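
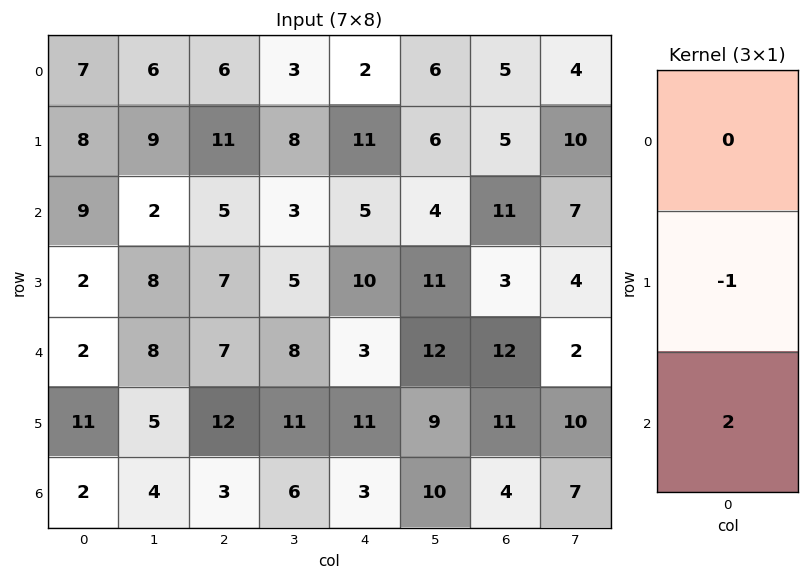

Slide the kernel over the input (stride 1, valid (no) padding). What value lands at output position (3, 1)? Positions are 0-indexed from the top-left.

2

The receptive field on the input at this output position is [8 / 8 / 5]. Elementwise product with the kernel and sum: 8·-1 + 5·2.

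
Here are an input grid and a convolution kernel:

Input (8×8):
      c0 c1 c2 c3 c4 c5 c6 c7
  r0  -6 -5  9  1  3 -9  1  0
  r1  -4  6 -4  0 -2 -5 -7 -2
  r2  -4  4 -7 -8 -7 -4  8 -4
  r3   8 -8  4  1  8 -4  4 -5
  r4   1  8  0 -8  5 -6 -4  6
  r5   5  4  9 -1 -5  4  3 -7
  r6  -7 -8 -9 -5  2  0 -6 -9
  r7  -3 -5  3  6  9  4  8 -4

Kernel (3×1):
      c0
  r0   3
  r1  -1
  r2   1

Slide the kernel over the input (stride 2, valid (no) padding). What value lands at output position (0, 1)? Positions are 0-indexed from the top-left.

24

The receptive field on the input at this output position is [9 / -4 / -7]. Elementwise product with the kernel and sum: 9·3 + -4·-1 + -7·1.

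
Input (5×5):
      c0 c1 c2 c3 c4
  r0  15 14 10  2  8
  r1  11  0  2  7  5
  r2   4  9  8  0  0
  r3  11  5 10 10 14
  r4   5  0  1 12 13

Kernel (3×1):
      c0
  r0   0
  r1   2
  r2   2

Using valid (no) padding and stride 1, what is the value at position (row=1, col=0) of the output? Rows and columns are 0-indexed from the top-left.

The receptive field on the input at this output position is [11 / 4 / 11]. Elementwise product with the kernel and sum: 4·2 + 11·2.

30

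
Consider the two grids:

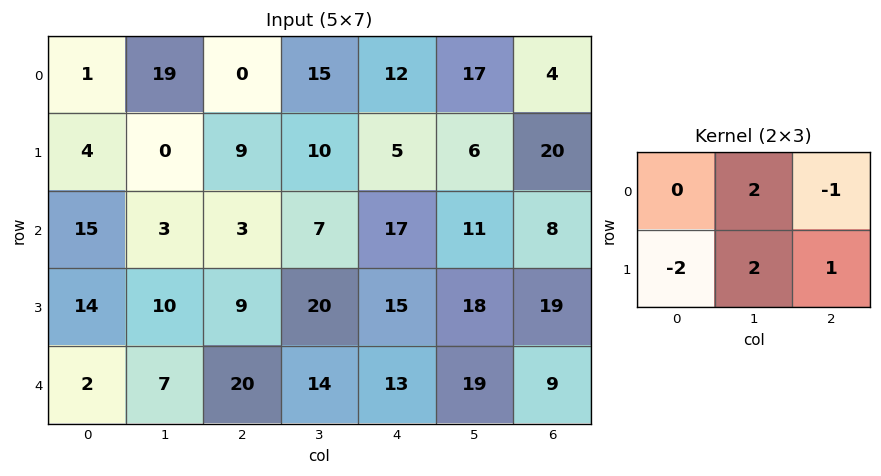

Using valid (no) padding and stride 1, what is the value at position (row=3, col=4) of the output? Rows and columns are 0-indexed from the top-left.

38

The receptive field on the input at this output position is [15 18 19 / 13 19 9]. Elementwise product with the kernel and sum: 18·2 + 19·-1 + 13·-2 + 19·2 + 9·1.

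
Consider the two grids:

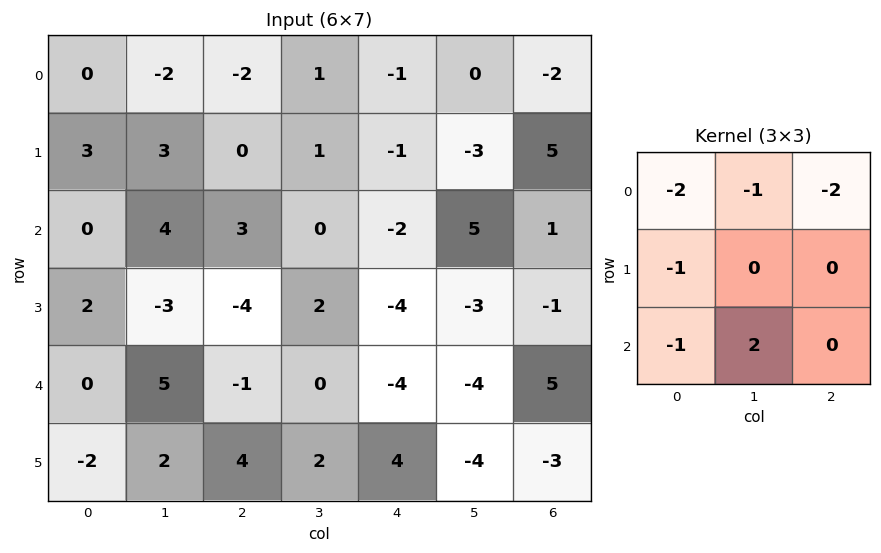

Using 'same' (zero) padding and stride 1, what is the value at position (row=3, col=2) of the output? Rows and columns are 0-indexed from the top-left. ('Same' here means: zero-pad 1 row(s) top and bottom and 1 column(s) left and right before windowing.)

-15

The receptive field on the zero-padded input at this output position is [4 3 0 / -3 -4 2 / 5 -1 0]. Elementwise product with the kernel and sum: 4·-2 + 3·-1 + 0·-2 + -3·-1 + 5·-1 + -1·2.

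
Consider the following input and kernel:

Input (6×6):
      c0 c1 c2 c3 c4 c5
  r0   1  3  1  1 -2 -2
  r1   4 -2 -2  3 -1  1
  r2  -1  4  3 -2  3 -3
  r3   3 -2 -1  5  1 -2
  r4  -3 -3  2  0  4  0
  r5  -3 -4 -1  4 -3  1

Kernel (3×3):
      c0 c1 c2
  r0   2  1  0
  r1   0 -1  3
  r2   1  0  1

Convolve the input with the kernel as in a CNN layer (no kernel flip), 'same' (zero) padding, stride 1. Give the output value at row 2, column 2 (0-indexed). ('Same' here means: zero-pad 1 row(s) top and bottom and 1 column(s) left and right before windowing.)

The receptive field on the zero-padded input at this output position is [-2 -2 3 / 4 3 -2 / -2 -1 5]. Elementwise product with the kernel and sum: -2·2 + -2·1 + 3·-1 + -2·3 + -2·1 + 5·1.

-12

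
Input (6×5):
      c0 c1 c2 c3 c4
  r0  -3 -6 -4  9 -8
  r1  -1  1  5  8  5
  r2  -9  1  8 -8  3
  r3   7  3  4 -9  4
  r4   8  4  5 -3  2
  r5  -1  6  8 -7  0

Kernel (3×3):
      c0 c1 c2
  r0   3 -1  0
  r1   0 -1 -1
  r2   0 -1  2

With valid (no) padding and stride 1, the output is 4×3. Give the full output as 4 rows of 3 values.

6 -51 -20
-8 -24 29
-29 -11 44
19 -19 29

Output[0,0]: The receptive field on the input at this output position is [-3 -6 -4 / -1 1 5 / -9 1 8]. Elementwise product with the kernel and sum: -3·3 + -6·-1 + 1·-1 + 5·-1 + 1·-1 + 8·2.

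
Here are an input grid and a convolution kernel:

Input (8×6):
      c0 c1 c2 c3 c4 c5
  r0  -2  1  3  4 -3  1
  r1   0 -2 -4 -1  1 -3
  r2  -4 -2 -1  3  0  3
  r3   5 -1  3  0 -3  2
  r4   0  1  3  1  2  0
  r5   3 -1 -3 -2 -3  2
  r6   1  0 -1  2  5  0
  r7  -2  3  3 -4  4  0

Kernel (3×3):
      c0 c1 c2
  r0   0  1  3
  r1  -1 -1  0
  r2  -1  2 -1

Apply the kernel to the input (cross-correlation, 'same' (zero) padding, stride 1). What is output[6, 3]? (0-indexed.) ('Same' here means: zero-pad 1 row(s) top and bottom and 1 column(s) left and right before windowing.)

The receptive field on the zero-padded input at this output position is [-3 -2 -3 / -1 2 5 / 3 -4 4]. Elementwise product with the kernel and sum: -2·1 + -3·3 + -1·-1 + 2·-1 + 3·-1 + -4·2 + 4·-1.

-27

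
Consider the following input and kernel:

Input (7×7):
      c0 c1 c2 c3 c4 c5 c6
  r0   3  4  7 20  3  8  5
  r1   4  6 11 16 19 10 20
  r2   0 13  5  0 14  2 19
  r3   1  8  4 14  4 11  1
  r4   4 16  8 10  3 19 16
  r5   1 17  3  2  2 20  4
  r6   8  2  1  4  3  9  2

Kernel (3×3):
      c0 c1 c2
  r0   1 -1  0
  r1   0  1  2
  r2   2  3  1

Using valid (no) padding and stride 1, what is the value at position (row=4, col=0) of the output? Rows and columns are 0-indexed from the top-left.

The receptive field on the input at this output position is [4 16 8 / 1 17 3 / 8 2 1]. Elementwise product with the kernel and sum: 4·1 + 16·-1 + 17·1 + 3·2 + 8·2 + 2·3 + 1·1.

34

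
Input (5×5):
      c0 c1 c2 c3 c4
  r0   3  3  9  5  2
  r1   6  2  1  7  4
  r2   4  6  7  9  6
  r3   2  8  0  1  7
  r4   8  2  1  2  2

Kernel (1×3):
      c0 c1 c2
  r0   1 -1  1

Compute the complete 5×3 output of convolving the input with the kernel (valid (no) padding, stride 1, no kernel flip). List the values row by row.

9 -1 6
5 8 -2
5 8 4
-6 9 6
7 3 1

Output[0,0]: The receptive field on the input at this output position is [3 3 9]. Elementwise product with the kernel and sum: 3·1 + 3·-1 + 9·1.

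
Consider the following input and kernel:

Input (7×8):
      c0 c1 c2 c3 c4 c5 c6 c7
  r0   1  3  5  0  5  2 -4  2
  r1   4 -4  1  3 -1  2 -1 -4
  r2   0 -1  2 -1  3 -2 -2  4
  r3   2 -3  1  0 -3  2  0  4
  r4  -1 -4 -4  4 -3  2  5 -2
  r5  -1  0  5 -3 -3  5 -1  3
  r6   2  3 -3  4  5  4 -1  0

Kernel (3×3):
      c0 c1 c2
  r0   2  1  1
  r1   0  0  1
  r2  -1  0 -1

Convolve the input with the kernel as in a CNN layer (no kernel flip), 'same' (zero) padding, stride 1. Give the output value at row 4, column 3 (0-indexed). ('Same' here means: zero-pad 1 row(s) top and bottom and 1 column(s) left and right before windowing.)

The receptive field on the zero-padded input at this output position is [1 0 -3 / -4 4 -3 / 5 -3 -3]. Elementwise product with the kernel and sum: 1·2 + 0·1 + -3·1 + -3·1 + 5·-1 + -3·-1.

-6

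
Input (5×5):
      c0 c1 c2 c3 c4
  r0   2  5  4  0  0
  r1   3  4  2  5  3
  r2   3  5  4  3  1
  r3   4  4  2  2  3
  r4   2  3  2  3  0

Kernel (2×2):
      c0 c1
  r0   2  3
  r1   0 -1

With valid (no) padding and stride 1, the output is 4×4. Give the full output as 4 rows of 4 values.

15 20 3 -3
13 10 16 18
17 20 15 6
17 12 7 13

Output[0,0]: The receptive field on the input at this output position is [2 5 / 3 4]. Elementwise product with the kernel and sum: 2·2 + 5·3 + 4·-1.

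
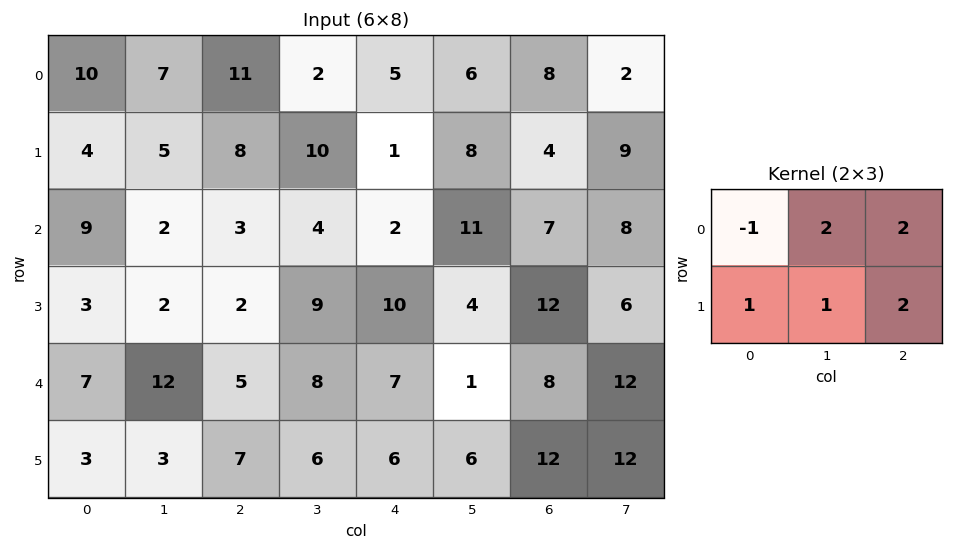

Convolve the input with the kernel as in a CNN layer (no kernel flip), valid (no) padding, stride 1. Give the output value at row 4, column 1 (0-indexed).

36

The receptive field on the input at this output position is [12 5 8 / 3 7 6]. Elementwise product with the kernel and sum: 12·-1 + 5·2 + 8·2 + 3·1 + 7·1 + 6·2.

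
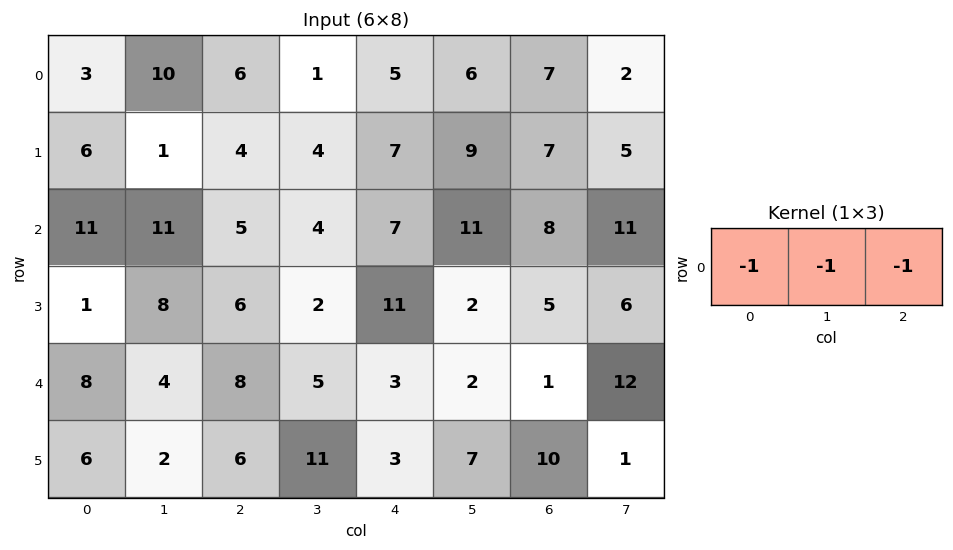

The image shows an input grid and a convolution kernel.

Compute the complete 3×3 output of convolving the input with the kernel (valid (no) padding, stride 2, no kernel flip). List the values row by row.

-19 -12 -18
-27 -16 -26
-20 -16 -6

Output[0,0]: The receptive field on the input at this output position is [3 10 6]. Elementwise product with the kernel and sum: 3·-1 + 10·-1 + 6·-1.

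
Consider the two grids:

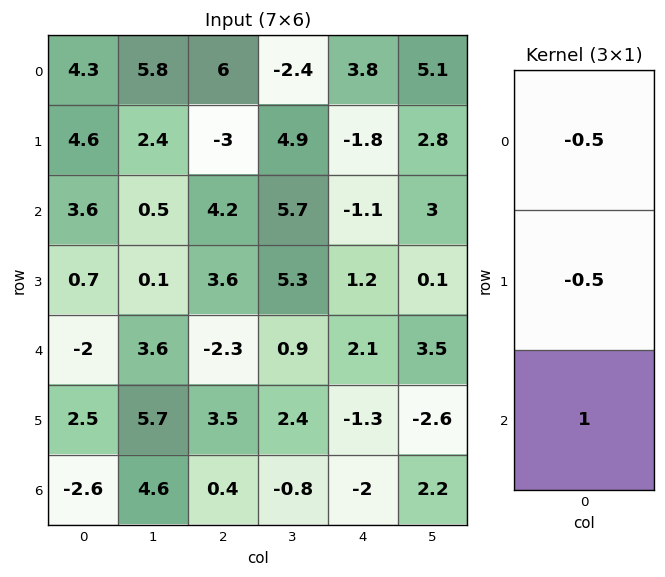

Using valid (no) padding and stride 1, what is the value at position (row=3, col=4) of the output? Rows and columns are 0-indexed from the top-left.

-2.95

The receptive field on the input at this output position is [1.2 / 2.1 / -1.3]. Elementwise product with the kernel and sum: 1.2·-0.5 + 2.1·-0.5 + -1.3·1.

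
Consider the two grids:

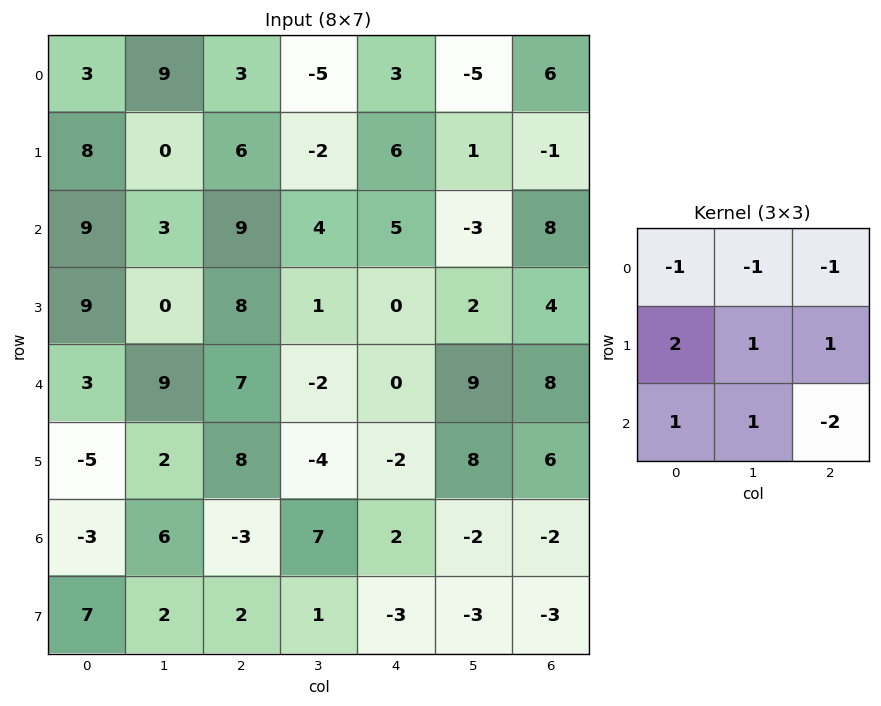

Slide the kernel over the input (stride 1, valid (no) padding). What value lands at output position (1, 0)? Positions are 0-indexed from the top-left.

The receptive field on the input at this output position is [8 0 6 / 9 3 9 / 9 0 8]. Elementwise product with the kernel and sum: 8·-1 + 0·-1 + 6·-1 + 9·2 + 3·1 + 9·1 + 9·1 + 0·1 + 8·-2.

9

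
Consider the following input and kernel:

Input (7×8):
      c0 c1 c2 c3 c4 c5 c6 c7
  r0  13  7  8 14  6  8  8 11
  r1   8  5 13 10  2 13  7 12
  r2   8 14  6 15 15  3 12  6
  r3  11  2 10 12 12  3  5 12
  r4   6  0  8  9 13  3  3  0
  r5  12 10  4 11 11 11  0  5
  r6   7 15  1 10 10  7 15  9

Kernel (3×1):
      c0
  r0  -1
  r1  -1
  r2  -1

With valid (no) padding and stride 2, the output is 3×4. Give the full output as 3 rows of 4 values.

Output[0,0]: The receptive field on the input at this output position is [13 / 8 / 8]. Elementwise product with the kernel and sum: 13·-1 + 8·-1 + 8·-1.
Output[0,1]: The receptive field on the input at this output position is [8 / 13 / 6]. Elementwise product with the kernel and sum: 8·-1 + 13·-1 + 6·-1.

-29 -27 -23 -27
-25 -24 -40 -20
-25 -13 -34 -18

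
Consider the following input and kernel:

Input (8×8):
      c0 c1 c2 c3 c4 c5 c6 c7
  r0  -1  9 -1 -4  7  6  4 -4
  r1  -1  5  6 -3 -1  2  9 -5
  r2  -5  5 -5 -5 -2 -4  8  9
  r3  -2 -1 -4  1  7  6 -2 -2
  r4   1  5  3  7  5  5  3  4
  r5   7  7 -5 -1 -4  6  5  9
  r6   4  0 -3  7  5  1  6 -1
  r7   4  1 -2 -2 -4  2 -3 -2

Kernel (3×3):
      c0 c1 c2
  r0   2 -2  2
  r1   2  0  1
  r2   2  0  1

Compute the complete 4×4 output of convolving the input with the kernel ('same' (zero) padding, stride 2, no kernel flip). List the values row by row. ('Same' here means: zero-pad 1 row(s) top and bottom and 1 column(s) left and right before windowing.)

14 21 -6 7
16 -4 -6 -13
14 38 23 47
1 29 31 23

Output[0,0]: The receptive field on the zero-padded input at this output position is [0 0 0 / 0 -1 9 / 0 -1 5]. Elementwise product with the kernel and sum: 0·2 + 0·-2 + 0·2 + 0·2 + 9·1 + 0·2 + 5·1.
Output[0,1]: The receptive field on the zero-padded input at this output position is [0 0 0 / 9 -1 -4 / 5 6 -3]. Elementwise product with the kernel and sum: 0·2 + 0·-2 + 0·2 + 9·2 + -4·1 + 5·2 + -3·1.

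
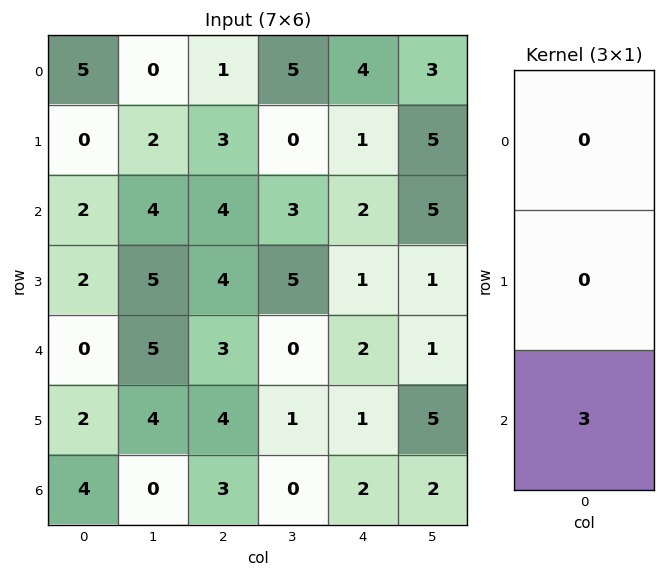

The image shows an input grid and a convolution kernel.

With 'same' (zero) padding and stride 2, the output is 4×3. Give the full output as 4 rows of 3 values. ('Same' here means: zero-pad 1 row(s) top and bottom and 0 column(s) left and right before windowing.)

0 9 3
6 12 3
6 12 3
0 0 0

Output[0,0]: The receptive field on the zero-padded input at this output position is [0 / 5 / 0]. Elementwise product with the kernel and sum: 0·3.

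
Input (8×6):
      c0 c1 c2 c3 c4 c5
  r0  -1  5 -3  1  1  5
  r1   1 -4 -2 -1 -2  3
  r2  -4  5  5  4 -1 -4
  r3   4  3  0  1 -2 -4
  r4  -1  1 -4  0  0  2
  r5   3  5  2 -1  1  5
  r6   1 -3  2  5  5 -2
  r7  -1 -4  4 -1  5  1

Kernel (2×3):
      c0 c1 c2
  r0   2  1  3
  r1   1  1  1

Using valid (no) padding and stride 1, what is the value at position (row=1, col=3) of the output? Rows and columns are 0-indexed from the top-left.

4

The receptive field on the input at this output position is [-1 -2 3 / 4 -1 -4]. Elementwise product with the kernel and sum: -1·2 + -2·1 + 3·3 + 4·1 + -1·1 + -4·1.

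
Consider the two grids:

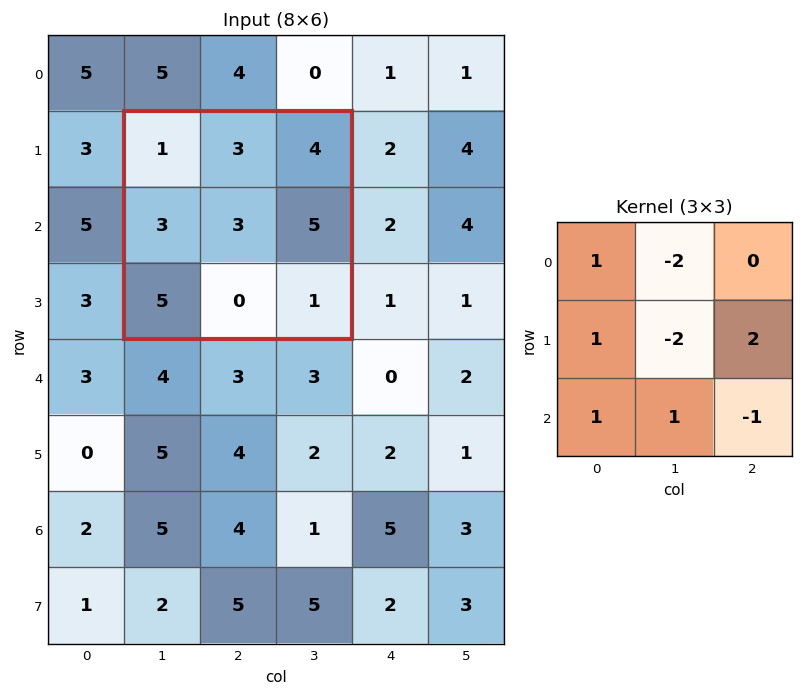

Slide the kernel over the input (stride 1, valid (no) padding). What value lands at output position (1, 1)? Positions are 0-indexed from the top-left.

6

The receptive field on the input at this output position is [1 3 4 / 3 3 5 / 5 0 1]. Elementwise product with the kernel and sum: 1·1 + 3·-2 + 3·1 + 3·-2 + 5·2 + 5·1 + 0·1 + 1·-1.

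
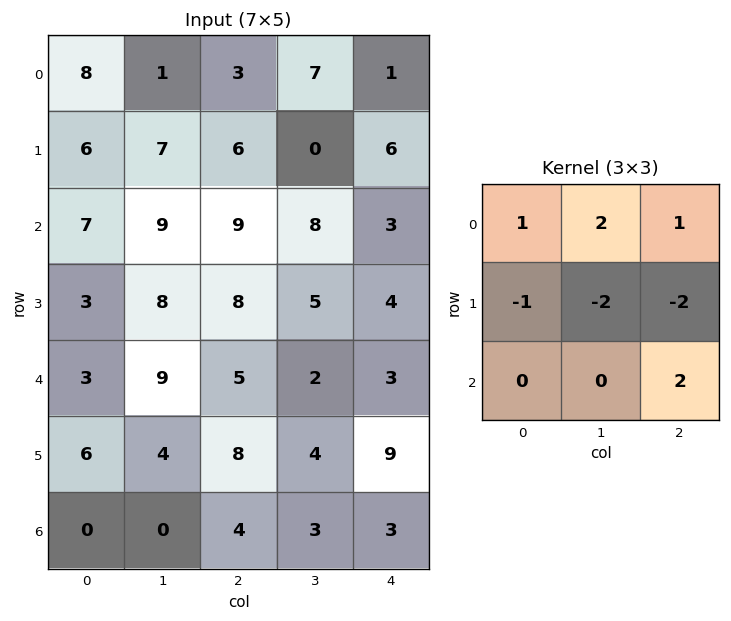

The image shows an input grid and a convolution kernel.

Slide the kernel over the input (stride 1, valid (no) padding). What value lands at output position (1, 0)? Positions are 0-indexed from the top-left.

-1

The receptive field on the input at this output position is [6 7 6 / 7 9 9 / 3 8 8]. Elementwise product with the kernel and sum: 6·1 + 7·2 + 6·1 + 7·-1 + 9·-2 + 9·-2 + 8·2.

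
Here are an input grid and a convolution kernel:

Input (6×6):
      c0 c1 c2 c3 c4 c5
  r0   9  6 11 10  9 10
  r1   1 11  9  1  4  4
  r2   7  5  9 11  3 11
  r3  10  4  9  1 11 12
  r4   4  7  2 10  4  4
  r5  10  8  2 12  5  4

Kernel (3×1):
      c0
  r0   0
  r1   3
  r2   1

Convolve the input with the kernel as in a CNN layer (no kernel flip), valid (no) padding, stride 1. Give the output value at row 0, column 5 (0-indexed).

The receptive field on the input at this output position is [10 / 4 / 11]. Elementwise product with the kernel and sum: 4·3 + 11·1.

23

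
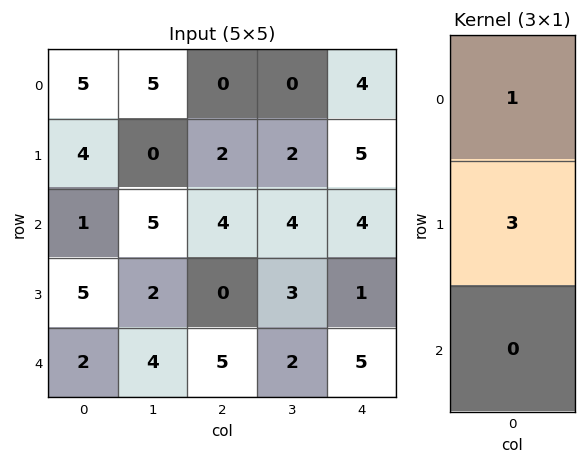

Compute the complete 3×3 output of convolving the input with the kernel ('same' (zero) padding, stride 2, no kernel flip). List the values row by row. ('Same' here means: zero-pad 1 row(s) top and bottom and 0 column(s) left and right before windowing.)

15 0 12
7 14 17
11 15 16

Output[0,0]: The receptive field on the zero-padded input at this output position is [0 / 5 / 4]. Elementwise product with the kernel and sum: 0·1 + 5·3.
Output[0,1]: The receptive field on the zero-padded input at this output position is [0 / 0 / 2]. Elementwise product with the kernel and sum: 0·1 + 0·3.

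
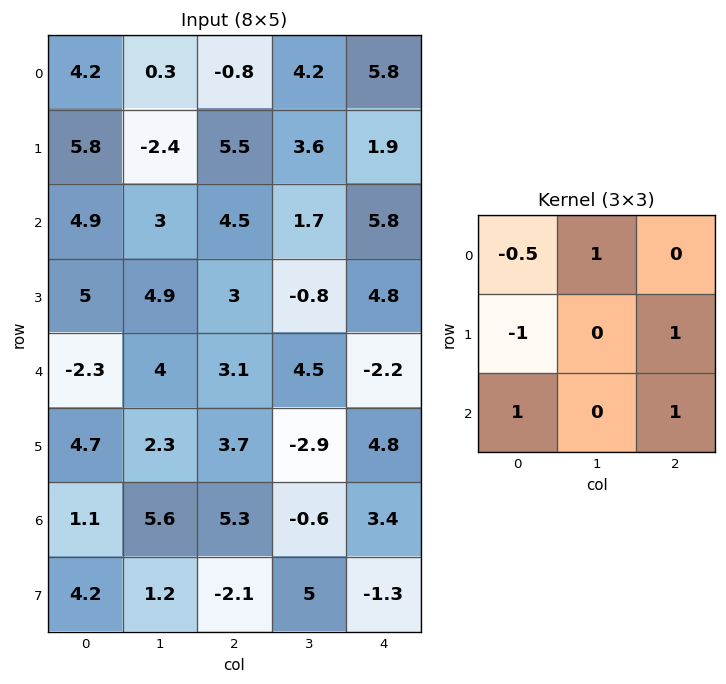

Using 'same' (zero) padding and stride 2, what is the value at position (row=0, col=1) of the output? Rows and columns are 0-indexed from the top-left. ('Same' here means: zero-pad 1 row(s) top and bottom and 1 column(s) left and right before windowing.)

5.1

The receptive field on the zero-padded input at this output position is [0 0 0 / 0.3 -0.8 4.2 / -2.4 5.5 3.6]. Elementwise product with the kernel and sum: 0·-0.5 + 0·1 + 0.3·-1 + 4.2·1 + -2.4·1 + 3.6·1.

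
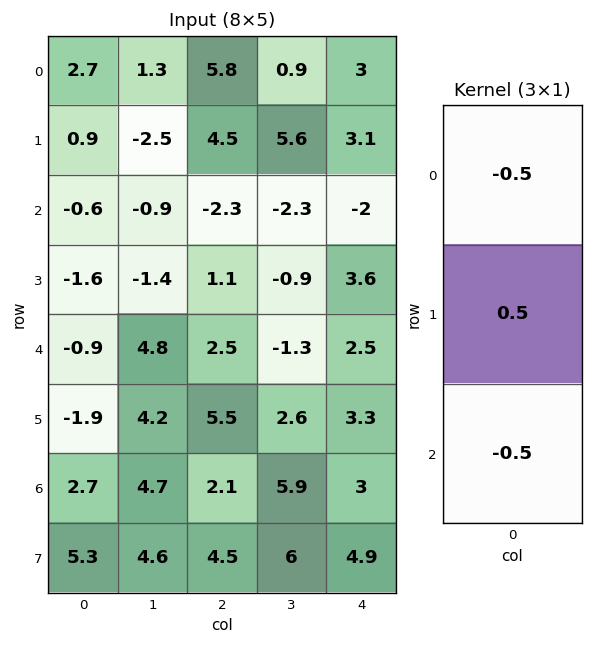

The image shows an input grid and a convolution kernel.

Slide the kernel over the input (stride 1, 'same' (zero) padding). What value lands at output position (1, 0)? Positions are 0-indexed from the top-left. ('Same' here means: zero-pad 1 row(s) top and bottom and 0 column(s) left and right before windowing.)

The receptive field on the zero-padded input at this output position is [2.7 / 0.9 / -0.6]. Elementwise product with the kernel and sum: 2.7·-0.5 + 0.9·0.5 + -0.6·-0.5.

-0.6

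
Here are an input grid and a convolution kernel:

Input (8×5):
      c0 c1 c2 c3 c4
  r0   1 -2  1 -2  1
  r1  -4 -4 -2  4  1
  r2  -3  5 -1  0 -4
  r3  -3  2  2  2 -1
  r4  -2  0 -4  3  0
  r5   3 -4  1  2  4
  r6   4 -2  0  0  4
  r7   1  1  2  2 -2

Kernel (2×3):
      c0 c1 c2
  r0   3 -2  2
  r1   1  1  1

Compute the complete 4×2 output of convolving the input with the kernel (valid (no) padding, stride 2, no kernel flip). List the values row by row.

-1 12
-20 -8
-14 -11
20 10

Output[0,0]: The receptive field on the input at this output position is [1 -2 1 / -4 -4 -2]. Elementwise product with the kernel and sum: 1·3 + -2·-2 + 1·2 + -4·1 + -4·1 + -2·1.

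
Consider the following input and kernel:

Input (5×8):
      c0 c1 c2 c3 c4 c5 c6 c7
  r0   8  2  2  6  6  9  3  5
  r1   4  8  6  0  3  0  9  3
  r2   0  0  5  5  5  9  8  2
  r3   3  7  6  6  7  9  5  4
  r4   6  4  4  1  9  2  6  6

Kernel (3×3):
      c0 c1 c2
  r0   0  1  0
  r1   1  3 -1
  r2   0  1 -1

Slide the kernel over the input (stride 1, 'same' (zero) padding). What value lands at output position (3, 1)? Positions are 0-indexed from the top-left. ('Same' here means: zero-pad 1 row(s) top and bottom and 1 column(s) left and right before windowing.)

The receptive field on the zero-padded input at this output position is [0 0 5 / 3 7 6 / 6 4 4]. Elementwise product with the kernel and sum: 0·1 + 3·1 + 7·3 + 6·-1 + 4·1 + 4·-1.

18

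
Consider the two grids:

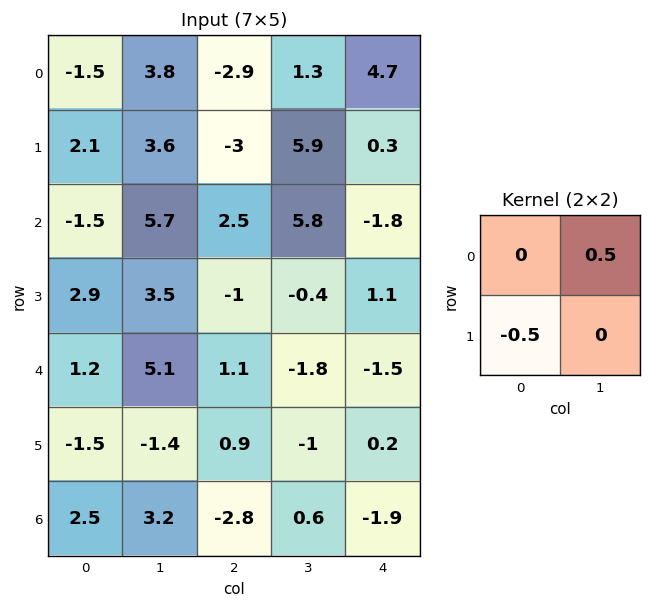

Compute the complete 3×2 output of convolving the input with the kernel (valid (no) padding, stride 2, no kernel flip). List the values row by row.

Output[0,0]: The receptive field on the input at this output position is [-1.5 3.8 / 2.1 3.6]. Elementwise product with the kernel and sum: 3.8·0.5 + 2.1·-0.5.
Output[0,1]: The receptive field on the input at this output position is [-2.9 1.3 / -3 5.9]. Elementwise product with the kernel and sum: 1.3·0.5 + -3·-0.5.

0.85 2.15
1.4 3.4
3.3 -1.35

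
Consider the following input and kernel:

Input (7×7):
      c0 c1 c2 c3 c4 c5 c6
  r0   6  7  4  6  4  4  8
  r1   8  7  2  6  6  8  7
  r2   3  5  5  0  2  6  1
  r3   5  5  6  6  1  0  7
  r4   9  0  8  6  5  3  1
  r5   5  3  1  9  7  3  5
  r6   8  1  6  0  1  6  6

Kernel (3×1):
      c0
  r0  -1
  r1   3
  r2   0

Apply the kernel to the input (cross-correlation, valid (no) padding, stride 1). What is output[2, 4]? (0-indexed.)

1

The receptive field on the input at this output position is [2 / 1 / 5]. Elementwise product with the kernel and sum: 2·-1 + 1·3.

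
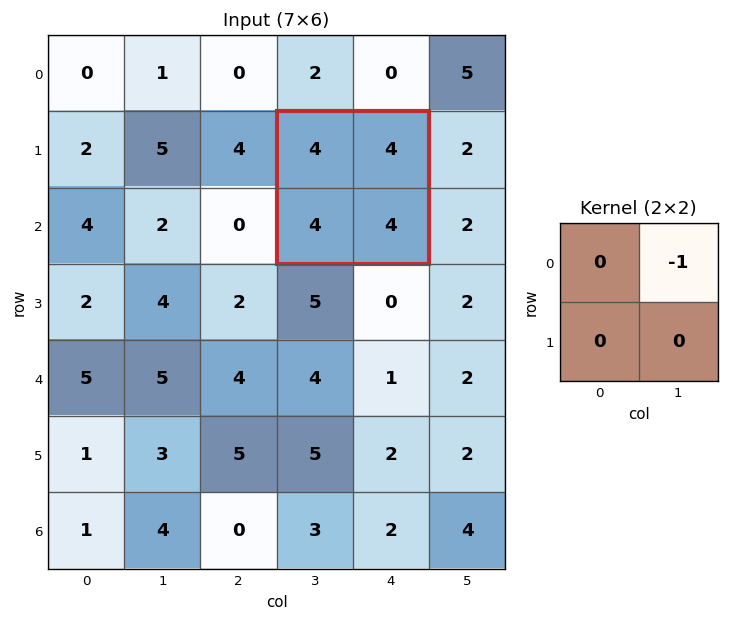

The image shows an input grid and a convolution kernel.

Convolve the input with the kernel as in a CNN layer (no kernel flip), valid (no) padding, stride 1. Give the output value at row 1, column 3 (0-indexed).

The receptive field on the input at this output position is [4 4 / 4 4]. Elementwise product with the kernel and sum: 4·-1.

-4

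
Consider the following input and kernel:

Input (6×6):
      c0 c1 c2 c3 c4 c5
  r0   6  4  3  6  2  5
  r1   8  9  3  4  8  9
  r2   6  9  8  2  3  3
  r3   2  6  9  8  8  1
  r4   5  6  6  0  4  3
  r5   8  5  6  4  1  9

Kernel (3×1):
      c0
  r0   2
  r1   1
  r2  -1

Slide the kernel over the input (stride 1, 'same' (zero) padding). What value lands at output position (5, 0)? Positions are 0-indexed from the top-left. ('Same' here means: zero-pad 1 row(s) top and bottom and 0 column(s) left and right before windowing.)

The receptive field on the zero-padded input at this output position is [5 / 8 / 0]. Elementwise product with the kernel and sum: 5·2 + 8·1 + 0·-1.

18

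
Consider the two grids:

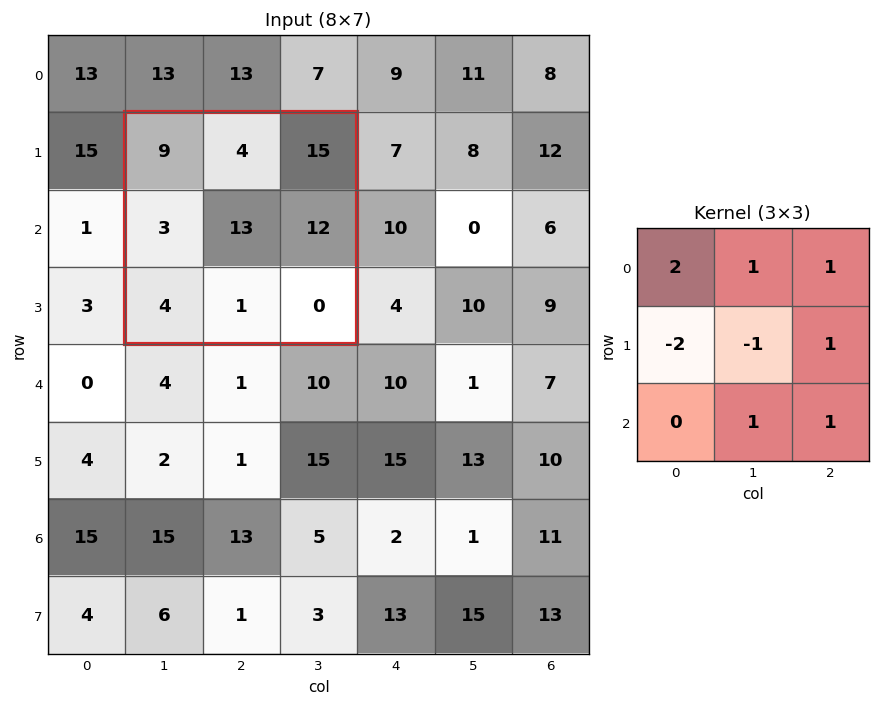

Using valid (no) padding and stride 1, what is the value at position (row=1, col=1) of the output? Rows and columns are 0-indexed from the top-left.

The receptive field on the input at this output position is [9 4 15 / 3 13 12 / 4 1 0]. Elementwise product with the kernel and sum: 9·2 + 4·1 + 15·1 + 3·-2 + 13·-1 + 12·1 + 1·1 + 0·1.

31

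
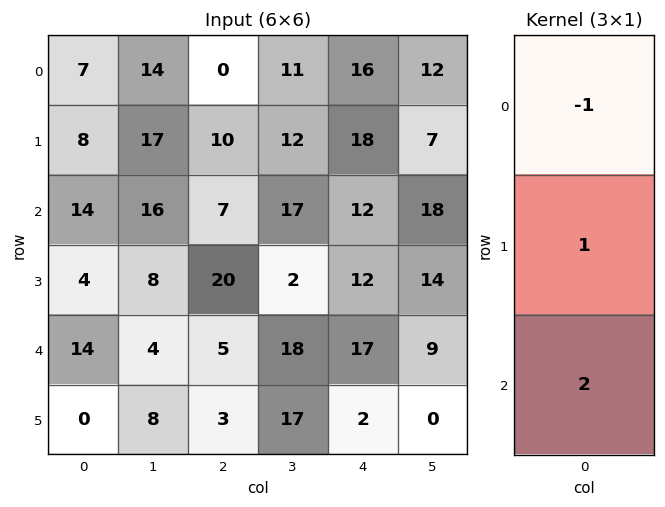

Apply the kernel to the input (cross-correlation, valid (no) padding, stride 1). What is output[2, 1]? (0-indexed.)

0

The receptive field on the input at this output position is [16 / 8 / 4]. Elementwise product with the kernel and sum: 16·-1 + 8·1 + 4·2.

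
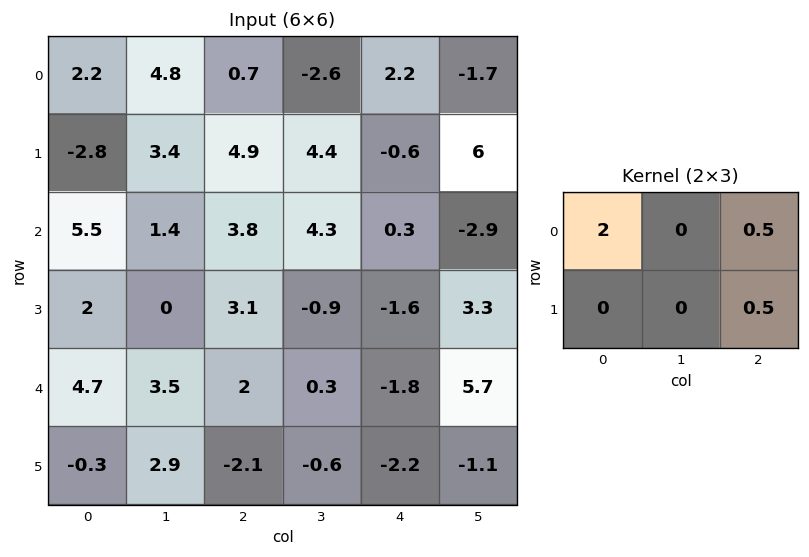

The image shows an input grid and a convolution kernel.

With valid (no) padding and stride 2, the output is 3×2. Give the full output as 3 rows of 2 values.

Output[0,0]: The receptive field on the input at this output position is [2.2 4.8 0.7 / -2.8 3.4 4.9]. Elementwise product with the kernel and sum: 2.2·2 + 0.7·0.5 + 4.9·0.5.

7.2 2.2
14.45 6.95
9.35 2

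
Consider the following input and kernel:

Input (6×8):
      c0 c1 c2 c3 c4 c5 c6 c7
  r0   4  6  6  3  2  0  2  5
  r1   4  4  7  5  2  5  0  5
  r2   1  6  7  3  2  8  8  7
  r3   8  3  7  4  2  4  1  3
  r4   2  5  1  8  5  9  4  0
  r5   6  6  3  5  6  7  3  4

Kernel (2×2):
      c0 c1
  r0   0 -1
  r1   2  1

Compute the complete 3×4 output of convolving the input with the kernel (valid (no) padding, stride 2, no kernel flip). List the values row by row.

Output[0,0]: The receptive field on the input at this output position is [4 6 / 4 4]. Elementwise product with the kernel and sum: 6·-1 + 4·2 + 4·1.
Output[0,1]: The receptive field on the input at this output position is [6 3 / 7 5]. Elementwise product with the kernel and sum: 3·-1 + 7·2 + 5·1.

6 16 9 0
13 15 0 -2
13 3 10 10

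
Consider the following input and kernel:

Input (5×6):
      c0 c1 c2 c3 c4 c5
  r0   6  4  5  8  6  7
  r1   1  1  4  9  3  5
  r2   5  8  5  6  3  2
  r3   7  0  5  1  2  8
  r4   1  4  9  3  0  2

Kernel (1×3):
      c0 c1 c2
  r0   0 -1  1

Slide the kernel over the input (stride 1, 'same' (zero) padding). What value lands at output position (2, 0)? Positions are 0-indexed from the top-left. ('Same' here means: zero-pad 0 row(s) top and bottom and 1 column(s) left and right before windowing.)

3

The receptive field on the zero-padded input at this output position is [0 5 8]. Elementwise product with the kernel and sum: 5·-1 + 8·1.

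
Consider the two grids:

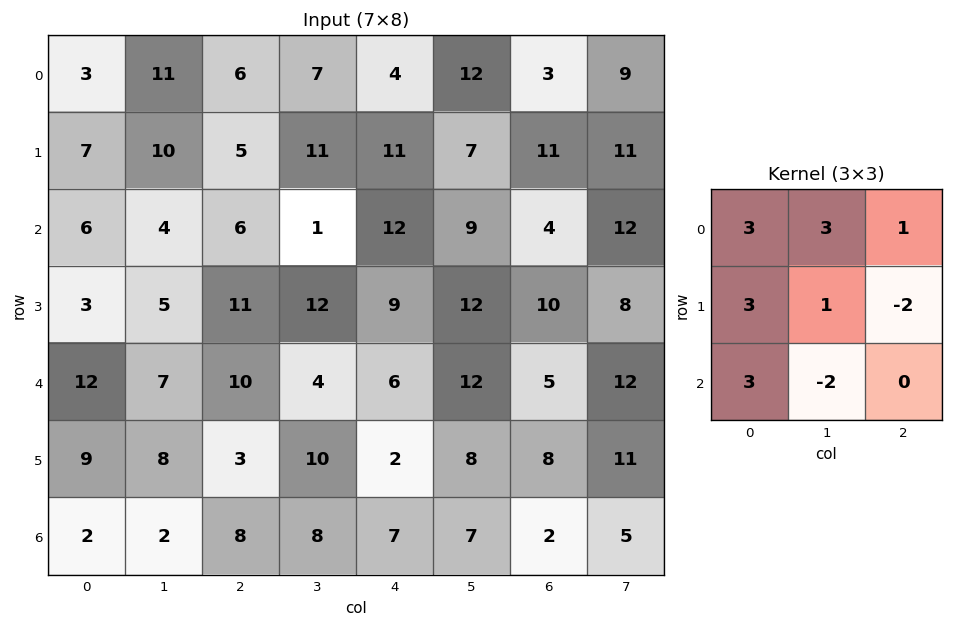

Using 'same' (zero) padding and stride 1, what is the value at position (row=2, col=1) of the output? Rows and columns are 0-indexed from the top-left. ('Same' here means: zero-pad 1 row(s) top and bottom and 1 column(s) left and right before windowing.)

65

The receptive field on the zero-padded input at this output position is [7 10 5 / 6 4 6 / 3 5 11]. Elementwise product with the kernel and sum: 7·3 + 10·3 + 5·1 + 6·3 + 4·1 + 6·-2 + 3·3 + 5·-2.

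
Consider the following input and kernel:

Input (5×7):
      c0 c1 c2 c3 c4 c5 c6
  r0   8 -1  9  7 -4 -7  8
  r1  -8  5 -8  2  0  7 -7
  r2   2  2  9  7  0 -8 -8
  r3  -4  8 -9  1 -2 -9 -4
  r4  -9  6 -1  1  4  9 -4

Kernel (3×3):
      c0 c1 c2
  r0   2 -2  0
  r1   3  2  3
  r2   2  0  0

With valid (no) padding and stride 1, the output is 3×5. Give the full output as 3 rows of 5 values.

-16 -11 2 63 -1
3 87 3 3 -58
-41 7 -29 -12 -12

Output[0,0]: The receptive field on the input at this output position is [8 -1 9 / -8 5 -8 / 2 2 9]. Elementwise product with the kernel and sum: 8·2 + -1·-2 + -8·3 + 5·2 + -8·3 + 2·2.
Output[0,1]: The receptive field on the input at this output position is [-1 9 7 / 5 -8 2 / 2 9 7]. Elementwise product with the kernel and sum: -1·2 + 9·-2 + 5·3 + -8·2 + 2·3 + 2·2.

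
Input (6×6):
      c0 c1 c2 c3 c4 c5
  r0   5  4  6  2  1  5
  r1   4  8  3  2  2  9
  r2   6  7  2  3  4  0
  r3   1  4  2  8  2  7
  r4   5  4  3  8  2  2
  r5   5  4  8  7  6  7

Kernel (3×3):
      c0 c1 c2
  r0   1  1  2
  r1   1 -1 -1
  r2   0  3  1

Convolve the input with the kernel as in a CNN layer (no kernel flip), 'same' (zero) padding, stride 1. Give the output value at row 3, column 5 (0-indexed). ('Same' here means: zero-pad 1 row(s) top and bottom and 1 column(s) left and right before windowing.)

The receptive field on the zero-padded input at this output position is [4 0 0 / 2 7 0 / 2 2 0]. Elementwise product with the kernel and sum: 4·1 + 0·1 + 0·2 + 2·1 + 7·-1 + 0·-1 + 2·3 + 0·1.

5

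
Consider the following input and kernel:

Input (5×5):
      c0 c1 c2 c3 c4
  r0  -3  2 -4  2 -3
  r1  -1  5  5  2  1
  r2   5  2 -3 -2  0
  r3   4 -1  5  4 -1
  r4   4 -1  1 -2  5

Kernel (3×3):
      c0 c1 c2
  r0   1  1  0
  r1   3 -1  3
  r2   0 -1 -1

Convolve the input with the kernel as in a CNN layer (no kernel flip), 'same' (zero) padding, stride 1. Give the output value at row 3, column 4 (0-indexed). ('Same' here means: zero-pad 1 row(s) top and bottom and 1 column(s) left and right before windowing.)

The receptive field on the zero-padded input at this output position is [-2 0 0 / 4 -1 0 / -2 5 0]. Elementwise product with the kernel and sum: -2·1 + 0·1 + 4·3 + -1·-1 + 0·3 + 5·-1 + 0·-1.

6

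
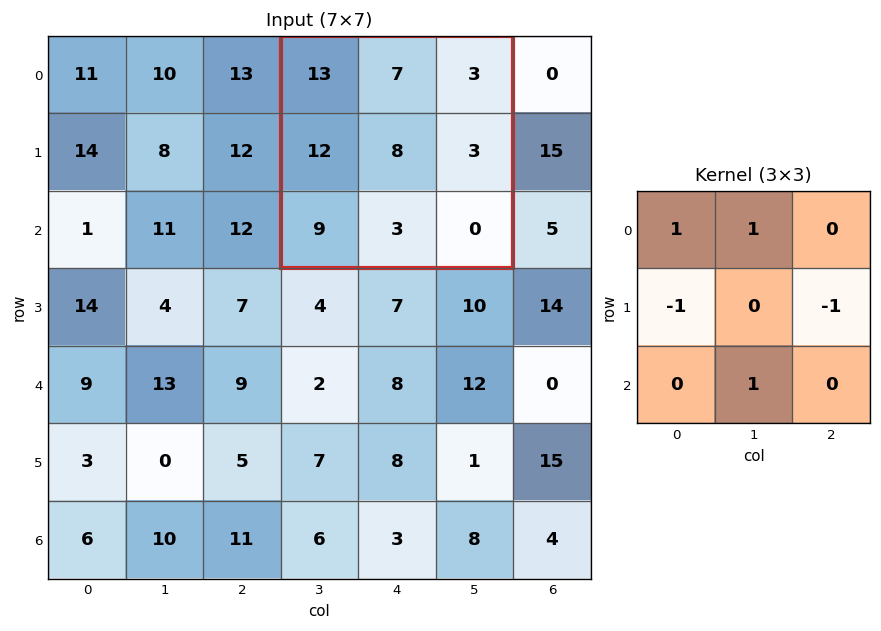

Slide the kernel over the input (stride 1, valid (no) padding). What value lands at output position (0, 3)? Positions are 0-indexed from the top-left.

The receptive field on the input at this output position is [13 7 3 / 12 8 3 / 9 3 0]. Elementwise product with the kernel and sum: 13·1 + 7·1 + 12·-1 + 3·-1 + 3·1.

8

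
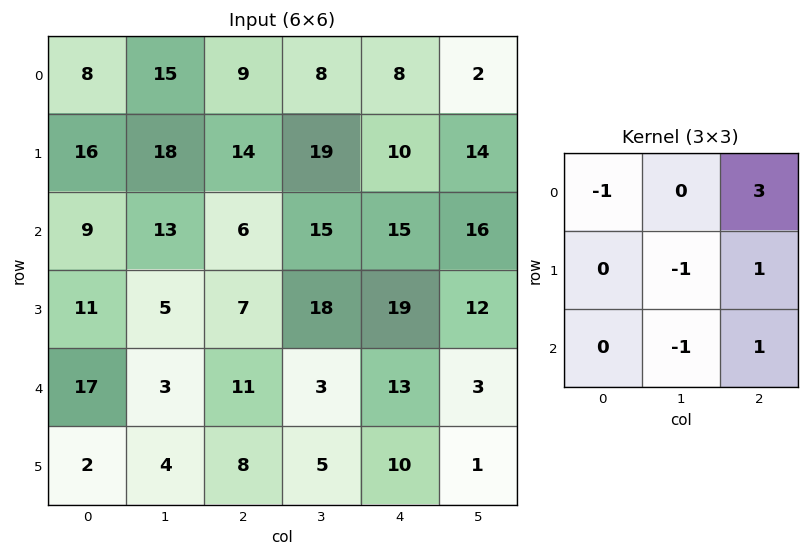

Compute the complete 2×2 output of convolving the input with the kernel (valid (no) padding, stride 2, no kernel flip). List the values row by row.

Output[0,0]: The receptive field on the input at this output position is [8 15 9 / 16 18 14 / 9 13 6]. Elementwise product with the kernel and sum: 8·-1 + 9·3 + 18·-1 + 14·1 + 13·-1 + 6·1.
Output[0,1]: The receptive field on the input at this output position is [9 8 8 / 14 19 10 / 6 15 15]. Elementwise product with the kernel and sum: 9·-1 + 8·3 + 19·-1 + 10·1 + 15·-1 + 15·1.

8 6
19 50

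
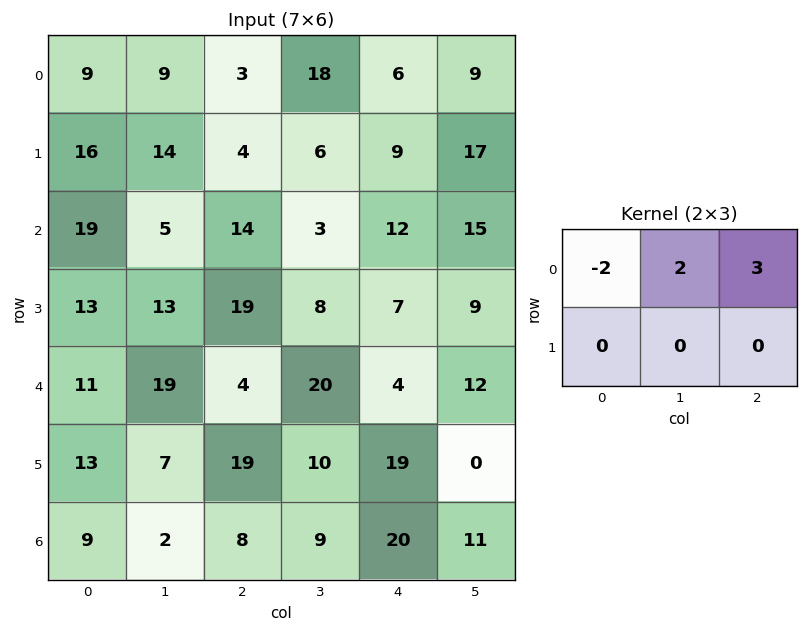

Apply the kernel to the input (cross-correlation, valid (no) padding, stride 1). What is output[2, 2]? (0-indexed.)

14

The receptive field on the input at this output position is [14 3 12 / 19 8 7]. Elementwise product with the kernel and sum: 14·-2 + 3·2 + 12·3.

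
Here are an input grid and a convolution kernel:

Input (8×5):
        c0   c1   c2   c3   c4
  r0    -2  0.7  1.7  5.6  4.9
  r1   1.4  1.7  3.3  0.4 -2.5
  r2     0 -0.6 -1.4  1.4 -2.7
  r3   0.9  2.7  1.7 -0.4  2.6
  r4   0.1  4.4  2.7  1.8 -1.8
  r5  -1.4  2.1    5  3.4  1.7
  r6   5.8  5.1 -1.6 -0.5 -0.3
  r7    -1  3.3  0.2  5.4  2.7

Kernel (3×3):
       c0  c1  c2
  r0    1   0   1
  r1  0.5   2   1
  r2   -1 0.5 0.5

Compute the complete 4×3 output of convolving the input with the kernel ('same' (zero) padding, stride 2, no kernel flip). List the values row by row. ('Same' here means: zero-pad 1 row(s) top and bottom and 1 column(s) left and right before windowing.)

-1.75 9.5 10.95
2.9 -1.65 -2.6
7.65 13.8 -5.65
19.95 3.85 -1.5

Output[0,0]: The receptive field on the zero-padded input at this output position is [0 0 0 / 0 -2 0.7 / 0 1.4 1.7]. Elementwise product with the kernel and sum: 0·1 + 0·1 + 0·0.5 + -2·2 + 0.7·1 + 0·-1 + 1.4·0.5 + 1.7·0.5.
Output[0,1]: The receptive field on the zero-padded input at this output position is [0 0 0 / 0.7 1.7 5.6 / 1.7 3.3 0.4]. Elementwise product with the kernel and sum: 0·1 + 0·1 + 0.7·0.5 + 1.7·2 + 5.6·1 + 1.7·-1 + 3.3·0.5 + 0.4·0.5.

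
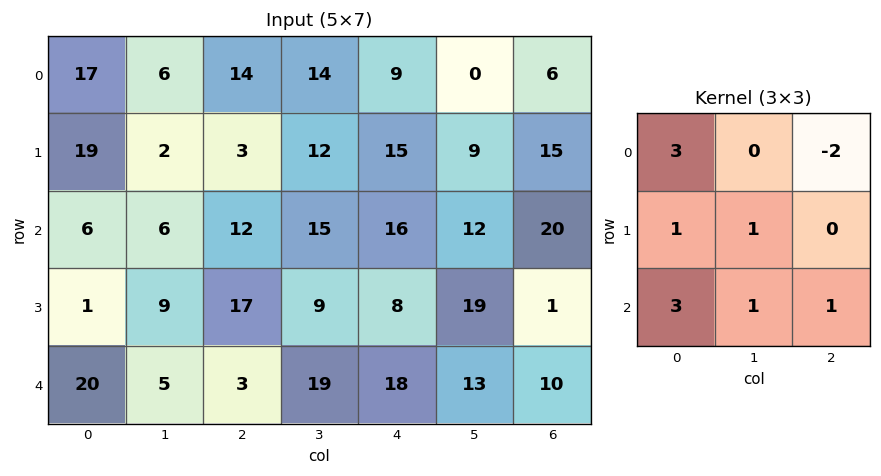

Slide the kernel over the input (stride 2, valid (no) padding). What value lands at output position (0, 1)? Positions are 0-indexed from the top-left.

106

The receptive field on the input at this output position is [14 14 9 / 3 12 15 / 12 15 16]. Elementwise product with the kernel and sum: 14·3 + 9·-2 + 3·1 + 12·1 + 12·3 + 15·1 + 16·1.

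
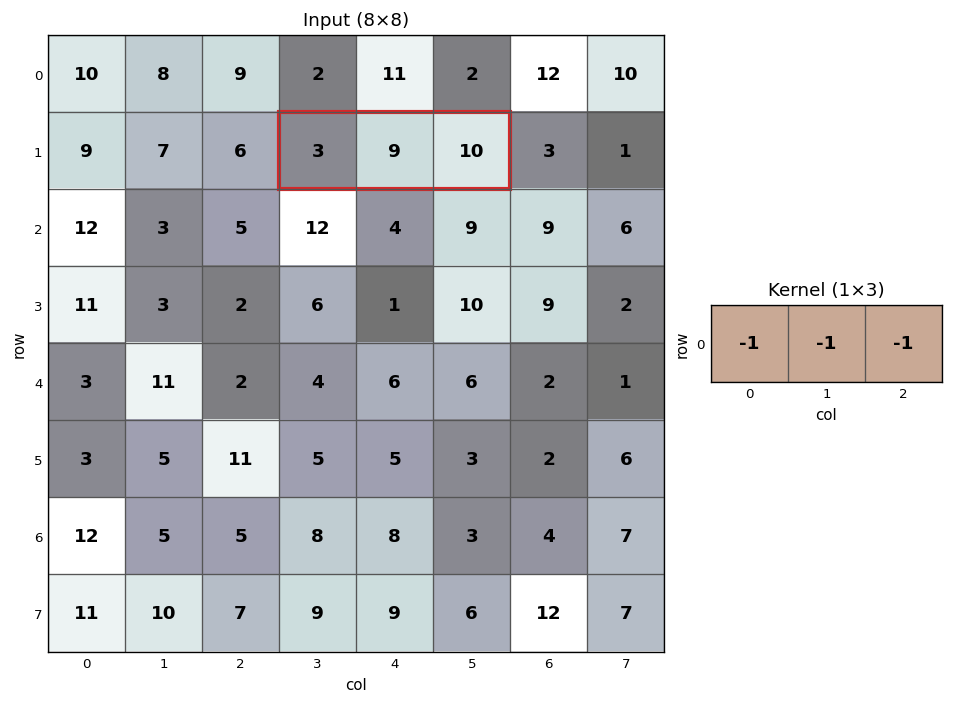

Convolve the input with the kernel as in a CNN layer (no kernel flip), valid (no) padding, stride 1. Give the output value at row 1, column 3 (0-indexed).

-22

The receptive field on the input at this output position is [3 9 10]. Elementwise product with the kernel and sum: 3·-1 + 9·-1 + 10·-1.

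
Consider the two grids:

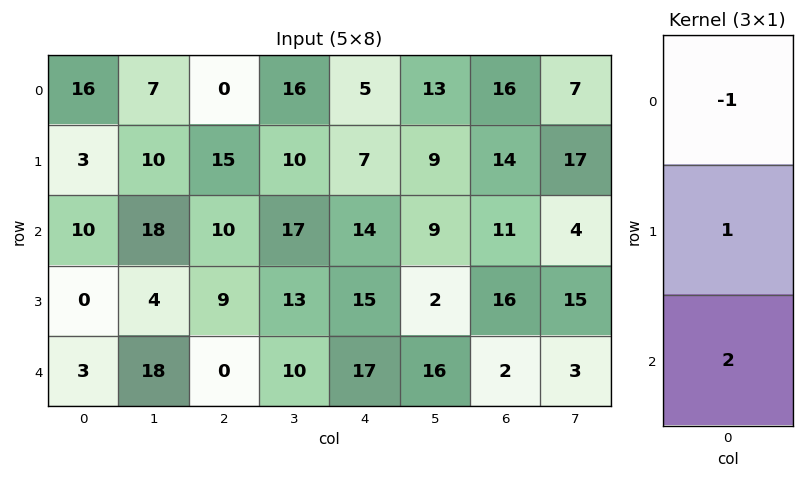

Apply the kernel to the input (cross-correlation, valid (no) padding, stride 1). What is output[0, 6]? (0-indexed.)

The receptive field on the input at this output position is [16 / 14 / 11]. Elementwise product with the kernel and sum: 16·-1 + 14·1 + 11·2.

20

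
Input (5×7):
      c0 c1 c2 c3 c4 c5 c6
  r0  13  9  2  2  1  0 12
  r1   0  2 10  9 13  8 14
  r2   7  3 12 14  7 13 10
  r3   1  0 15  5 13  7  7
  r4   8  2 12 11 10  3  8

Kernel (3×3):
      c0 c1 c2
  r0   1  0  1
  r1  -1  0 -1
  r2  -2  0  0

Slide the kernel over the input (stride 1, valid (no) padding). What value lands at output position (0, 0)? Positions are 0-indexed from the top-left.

The receptive field on the input at this output position is [13 9 2 / 0 2 10 / 7 3 12]. Elementwise product with the kernel and sum: 13·1 + 2·1 + 0·-1 + 10·-1 + 7·-2.

-9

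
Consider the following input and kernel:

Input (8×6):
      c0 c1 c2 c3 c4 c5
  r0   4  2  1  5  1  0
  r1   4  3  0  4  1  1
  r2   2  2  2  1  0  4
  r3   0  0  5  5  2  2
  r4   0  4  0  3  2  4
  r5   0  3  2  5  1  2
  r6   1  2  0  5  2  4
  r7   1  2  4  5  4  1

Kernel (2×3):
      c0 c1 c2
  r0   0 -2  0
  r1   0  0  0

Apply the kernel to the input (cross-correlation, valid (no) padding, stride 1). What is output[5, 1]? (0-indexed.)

The receptive field on the input at this output position is [3 2 5 / 2 0 5]. Elementwise product with the kernel and sum: 2·-2.

-4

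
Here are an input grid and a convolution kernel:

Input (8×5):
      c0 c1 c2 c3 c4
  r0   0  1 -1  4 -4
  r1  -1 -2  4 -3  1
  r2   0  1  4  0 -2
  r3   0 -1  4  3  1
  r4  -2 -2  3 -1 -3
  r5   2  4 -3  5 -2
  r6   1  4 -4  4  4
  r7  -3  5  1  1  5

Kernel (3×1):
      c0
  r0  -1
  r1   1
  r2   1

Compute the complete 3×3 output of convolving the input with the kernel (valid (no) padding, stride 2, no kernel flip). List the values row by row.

-1 9 3
-2 3 0
5 -10 5

Output[0,0]: The receptive field on the input at this output position is [0 / -1 / 0]. Elementwise product with the kernel and sum: 0·-1 + -1·1 + 0·1.
Output[0,1]: The receptive field on the input at this output position is [-1 / 4 / 4]. Elementwise product with the kernel and sum: -1·-1 + 4·1 + 4·1.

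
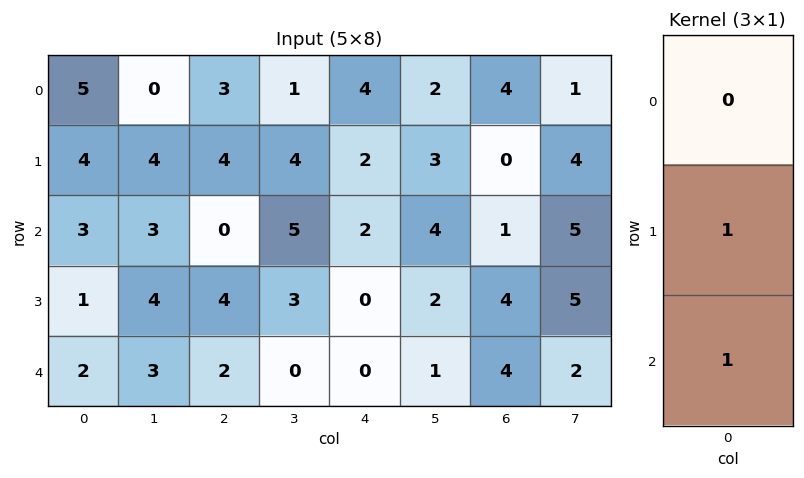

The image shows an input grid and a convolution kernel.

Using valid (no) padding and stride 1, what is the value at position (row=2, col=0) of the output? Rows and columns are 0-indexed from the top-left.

3

The receptive field on the input at this output position is [3 / 1 / 2]. Elementwise product with the kernel and sum: 1·1 + 2·1.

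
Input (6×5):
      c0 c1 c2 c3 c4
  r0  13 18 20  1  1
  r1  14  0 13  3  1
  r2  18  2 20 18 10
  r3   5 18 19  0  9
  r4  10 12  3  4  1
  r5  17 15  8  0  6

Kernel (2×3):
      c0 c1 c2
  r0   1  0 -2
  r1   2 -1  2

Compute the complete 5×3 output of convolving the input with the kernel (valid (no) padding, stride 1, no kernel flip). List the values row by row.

Output[0,0]: The receptive field on the input at this output position is [13 18 20 / 14 0 13]. Elementwise product with the kernel and sum: 13·1 + 20·-2 + 14·2 + 0·-1 + 13·2.

27 9 43
62 14 53
8 -17 56
-19 47 5
39 26 29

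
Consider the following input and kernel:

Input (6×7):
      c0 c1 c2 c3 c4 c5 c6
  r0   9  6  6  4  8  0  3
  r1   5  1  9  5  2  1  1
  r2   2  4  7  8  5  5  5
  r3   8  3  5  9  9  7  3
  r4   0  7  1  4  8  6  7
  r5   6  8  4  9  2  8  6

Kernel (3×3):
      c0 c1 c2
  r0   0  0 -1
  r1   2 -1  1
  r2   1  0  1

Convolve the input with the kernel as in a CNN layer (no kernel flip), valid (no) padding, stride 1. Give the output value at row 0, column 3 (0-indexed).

22

The receptive field on the input at this output position is [4 8 0 / 5 2 1 / 8 5 5]. Elementwise product with the kernel and sum: 0·-1 + 5·2 + 2·-1 + 1·1 + 8·1 + 5·1.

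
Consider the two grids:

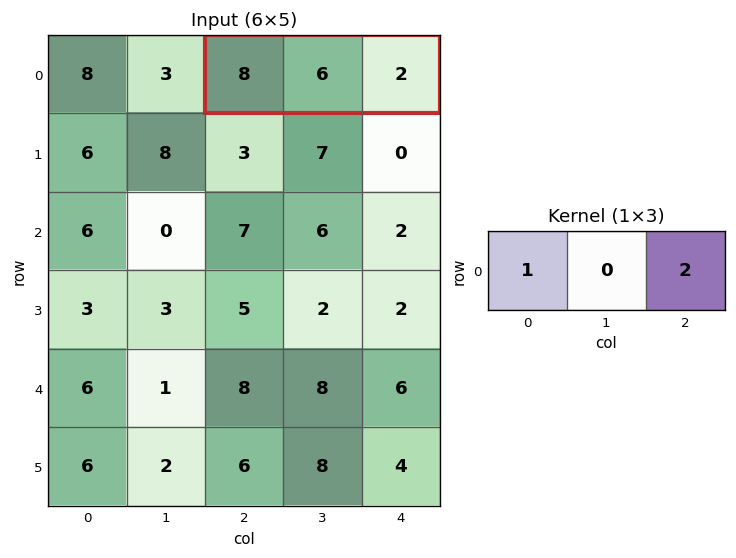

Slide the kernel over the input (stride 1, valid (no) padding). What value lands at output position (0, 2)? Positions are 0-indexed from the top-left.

12

The receptive field on the input at this output position is [8 6 2]. Elementwise product with the kernel and sum: 8·1 + 2·2.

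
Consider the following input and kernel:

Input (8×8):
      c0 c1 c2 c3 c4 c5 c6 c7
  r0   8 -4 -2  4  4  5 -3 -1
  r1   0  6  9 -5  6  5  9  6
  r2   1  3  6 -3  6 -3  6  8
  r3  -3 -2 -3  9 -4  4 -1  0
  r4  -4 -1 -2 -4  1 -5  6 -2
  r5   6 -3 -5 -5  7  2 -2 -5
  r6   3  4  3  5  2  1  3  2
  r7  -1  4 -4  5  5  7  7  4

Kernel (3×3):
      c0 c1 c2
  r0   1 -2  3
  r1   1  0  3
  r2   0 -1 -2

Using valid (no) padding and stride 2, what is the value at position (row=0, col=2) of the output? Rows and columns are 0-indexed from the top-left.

The receptive field on the input at this output position is [4 5 -3 / 6 5 9 / 6 -3 6]. Elementwise product with the kernel and sum: 4·1 + 5·-2 + -3·3 + 6·1 + 9·3 + -3·-1 + 6·-2.

9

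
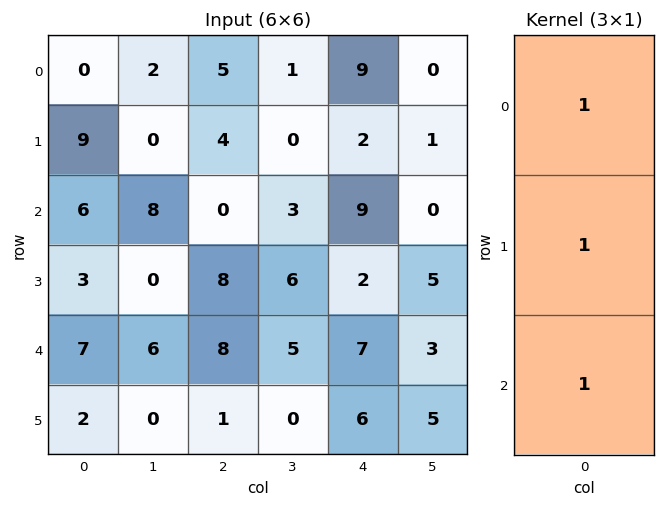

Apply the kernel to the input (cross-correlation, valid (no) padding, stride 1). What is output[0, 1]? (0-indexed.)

10

The receptive field on the input at this output position is [2 / 0 / 8]. Elementwise product with the kernel and sum: 2·1 + 0·1 + 8·1.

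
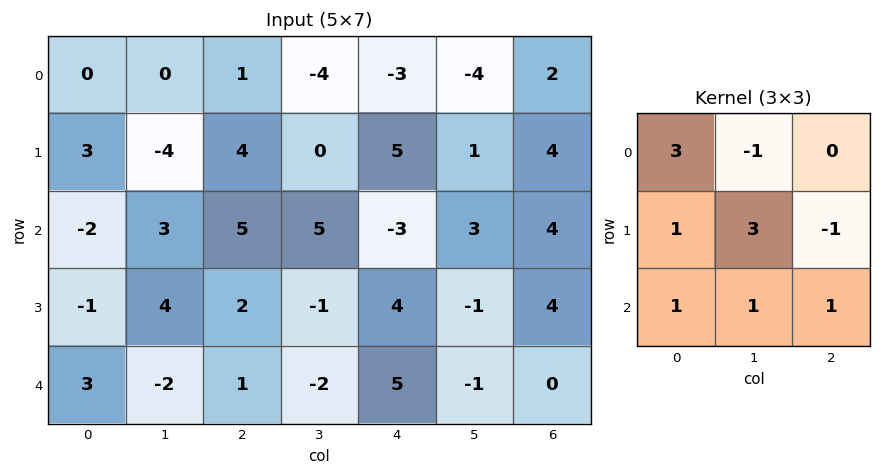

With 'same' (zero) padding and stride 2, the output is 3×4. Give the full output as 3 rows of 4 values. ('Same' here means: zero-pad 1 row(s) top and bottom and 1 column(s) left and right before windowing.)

-1 7 -3 7
-9 2 -10 17
12 13 7 -8

Output[0,0]: The receptive field on the zero-padded input at this output position is [0 0 0 / 0 0 0 / 0 3 -4]. Elementwise product with the kernel and sum: 0·3 + 0·-1 + 0·1 + 0·3 + 0·-1 + 0·1 + 3·1 + -4·1.
Output[0,1]: The receptive field on the zero-padded input at this output position is [0 0 0 / 0 1 -4 / -4 4 0]. Elementwise product with the kernel and sum: 0·3 + 0·-1 + 0·1 + 1·3 + -4·-1 + -4·1 + 4·1 + 0·1.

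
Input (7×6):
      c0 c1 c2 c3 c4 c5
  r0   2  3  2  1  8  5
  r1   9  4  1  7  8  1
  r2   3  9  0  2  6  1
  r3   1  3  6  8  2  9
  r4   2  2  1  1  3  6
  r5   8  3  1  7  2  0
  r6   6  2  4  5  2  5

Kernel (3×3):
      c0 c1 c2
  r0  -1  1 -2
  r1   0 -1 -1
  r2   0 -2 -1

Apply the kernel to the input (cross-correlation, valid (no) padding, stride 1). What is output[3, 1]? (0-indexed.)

The receptive field on the input at this output position is [3 6 8 / 2 1 1 / 3 1 7]. Elementwise product with the kernel and sum: 3·-1 + 6·1 + 8·-2 + 1·-1 + 1·-1 + 1·-2 + 7·-1.

-24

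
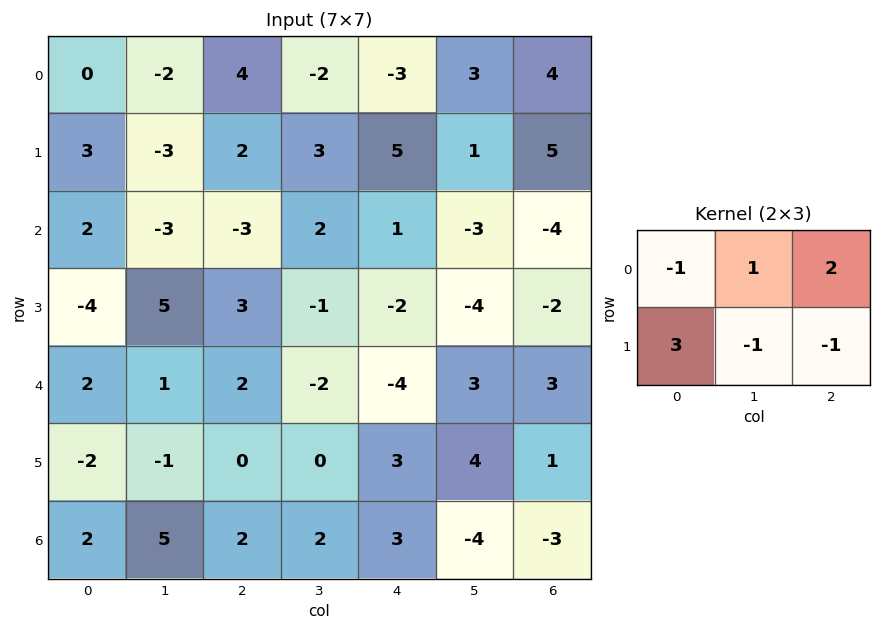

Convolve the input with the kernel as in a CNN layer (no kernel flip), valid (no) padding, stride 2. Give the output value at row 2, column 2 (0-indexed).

17

The receptive field on the input at this output position is [-4 3 3 / 3 4 1]. Elementwise product with the kernel and sum: -4·-1 + 3·1 + 3·2 + 3·3 + 4·-1 + 1·-1.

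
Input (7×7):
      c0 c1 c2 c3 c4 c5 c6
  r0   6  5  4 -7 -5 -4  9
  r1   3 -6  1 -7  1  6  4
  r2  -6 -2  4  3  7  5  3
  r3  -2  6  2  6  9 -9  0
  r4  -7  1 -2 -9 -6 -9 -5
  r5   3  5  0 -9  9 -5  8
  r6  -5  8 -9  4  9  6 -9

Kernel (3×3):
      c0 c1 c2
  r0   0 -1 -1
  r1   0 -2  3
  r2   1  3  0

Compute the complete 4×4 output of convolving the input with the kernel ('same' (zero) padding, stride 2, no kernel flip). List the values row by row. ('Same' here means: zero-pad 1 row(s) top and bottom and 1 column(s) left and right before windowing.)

Output[0,0]: The receptive field on the zero-padded input at this output position is [0 0 0 / 0 6 5 / 0 3 -6]. Elementwise product with the kernel and sum: 0·-1 + 0·-1 + 6·-2 + 5·3 + 0·1 + 3·3.
Output[0,1]: The receptive field on the zero-padded input at this output position is [0 0 0 / 5 4 -7 / -6 1 -7]. Elementwise product with the kernel and sum: 0·-1 + 0·-1 + 4·-2 + -7·3 + -6·1 + 1·3.

12 -32 -6 0
3 19 27 -19
22 -26 3 29
26 39 -4 10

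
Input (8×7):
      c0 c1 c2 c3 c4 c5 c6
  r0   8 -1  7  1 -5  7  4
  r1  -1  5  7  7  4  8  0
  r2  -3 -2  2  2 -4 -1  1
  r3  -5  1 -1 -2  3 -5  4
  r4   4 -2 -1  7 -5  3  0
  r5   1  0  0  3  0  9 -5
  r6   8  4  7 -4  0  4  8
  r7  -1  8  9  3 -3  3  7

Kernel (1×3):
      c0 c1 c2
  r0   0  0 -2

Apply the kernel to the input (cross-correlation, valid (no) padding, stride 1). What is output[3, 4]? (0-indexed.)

-8

The receptive field on the input at this output position is [3 -5 4]. Elementwise product with the kernel and sum: 4·-2.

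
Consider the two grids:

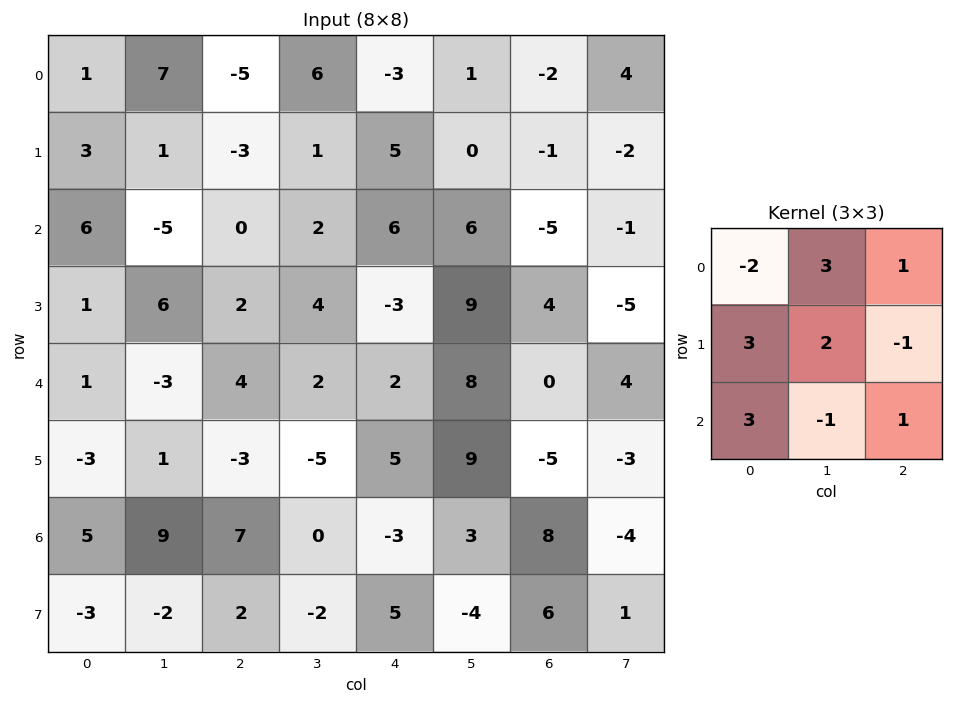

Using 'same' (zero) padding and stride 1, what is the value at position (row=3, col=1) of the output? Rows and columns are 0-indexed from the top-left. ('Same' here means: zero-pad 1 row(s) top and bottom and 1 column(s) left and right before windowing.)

-4

The receptive field on the zero-padded input at this output position is [6 -5 0 / 1 6 2 / 1 -3 4]. Elementwise product with the kernel and sum: 6·-2 + -5·3 + 0·1 + 1·3 + 6·2 + 2·-1 + 1·3 + -3·-1 + 4·1.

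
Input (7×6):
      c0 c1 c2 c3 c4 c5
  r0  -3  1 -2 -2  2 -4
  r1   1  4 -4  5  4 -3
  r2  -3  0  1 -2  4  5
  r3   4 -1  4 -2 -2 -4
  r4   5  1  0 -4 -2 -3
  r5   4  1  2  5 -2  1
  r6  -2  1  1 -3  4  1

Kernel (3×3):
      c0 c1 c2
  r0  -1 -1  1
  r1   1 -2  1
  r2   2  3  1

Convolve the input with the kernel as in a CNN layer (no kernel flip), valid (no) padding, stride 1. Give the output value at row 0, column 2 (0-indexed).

The receptive field on the input at this output position is [-2 -2 2 / -4 5 4 / 1 -2 4]. Elementwise product with the kernel and sum: -2·-1 + -2·-1 + 2·1 + -4·1 + 5·-2 + 4·1 + 1·2 + -2·3 + 4·1.

-4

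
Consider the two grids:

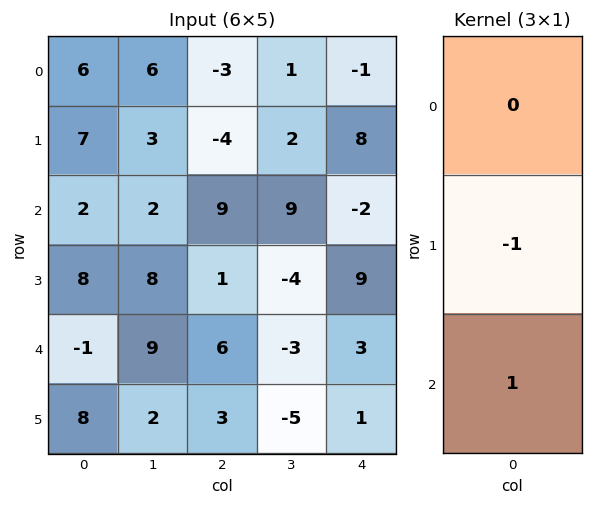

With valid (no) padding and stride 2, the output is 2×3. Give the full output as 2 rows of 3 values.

Output[0,0]: The receptive field on the input at this output position is [6 / 7 / 2]. Elementwise product with the kernel and sum: 7·-1 + 2·1.

-5 13 -10
-9 5 -6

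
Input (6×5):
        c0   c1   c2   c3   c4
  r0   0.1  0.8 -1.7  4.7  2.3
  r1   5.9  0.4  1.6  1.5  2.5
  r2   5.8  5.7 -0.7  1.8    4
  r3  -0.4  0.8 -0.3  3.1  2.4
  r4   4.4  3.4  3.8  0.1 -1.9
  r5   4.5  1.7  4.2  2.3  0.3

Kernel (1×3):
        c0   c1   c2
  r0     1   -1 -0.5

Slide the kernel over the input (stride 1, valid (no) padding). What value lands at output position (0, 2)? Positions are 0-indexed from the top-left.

The receptive field on the input at this output position is [-1.7 4.7 2.3]. Elementwise product with the kernel and sum: -1.7·1 + 4.7·-1 + 2.3·-0.5.

-7.55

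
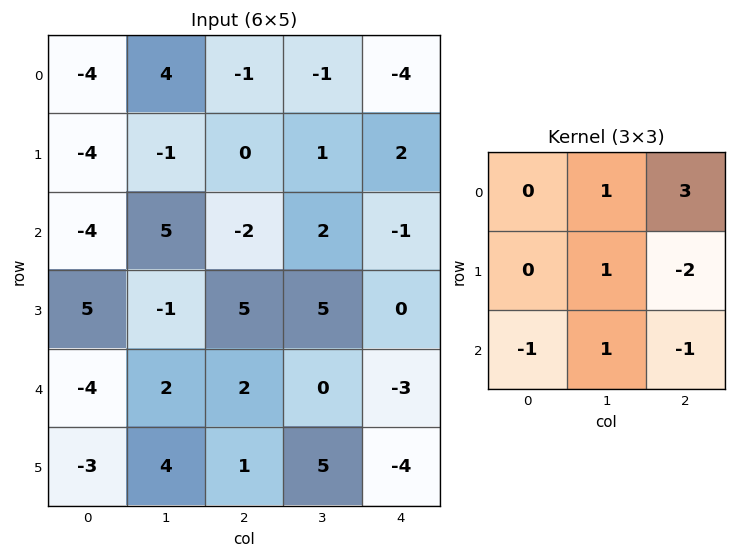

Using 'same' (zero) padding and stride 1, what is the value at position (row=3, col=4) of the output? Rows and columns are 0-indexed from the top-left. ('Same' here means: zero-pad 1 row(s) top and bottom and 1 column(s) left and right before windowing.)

-4

The receptive field on the zero-padded input at this output position is [2 -1 0 / 5 0 0 / 0 -3 0]. Elementwise product with the kernel and sum: -1·1 + 0·3 + 0·1 + 0·-2 + 0·-1 + -3·1 + 0·-1.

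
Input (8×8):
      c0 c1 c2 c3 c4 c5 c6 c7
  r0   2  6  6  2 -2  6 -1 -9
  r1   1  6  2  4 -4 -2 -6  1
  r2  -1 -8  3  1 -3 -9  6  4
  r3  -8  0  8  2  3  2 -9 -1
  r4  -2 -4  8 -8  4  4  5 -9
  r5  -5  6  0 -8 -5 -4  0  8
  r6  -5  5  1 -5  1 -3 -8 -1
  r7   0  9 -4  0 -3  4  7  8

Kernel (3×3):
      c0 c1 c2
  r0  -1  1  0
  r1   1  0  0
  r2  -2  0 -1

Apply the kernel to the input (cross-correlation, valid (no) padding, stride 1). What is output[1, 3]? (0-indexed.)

-13

The receptive field on the input at this output position is [4 -4 -2 / 1 -3 -9 / 2 3 2]. Elementwise product with the kernel and sum: 4·-1 + -4·1 + 1·1 + 2·-2 + 2·-1.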